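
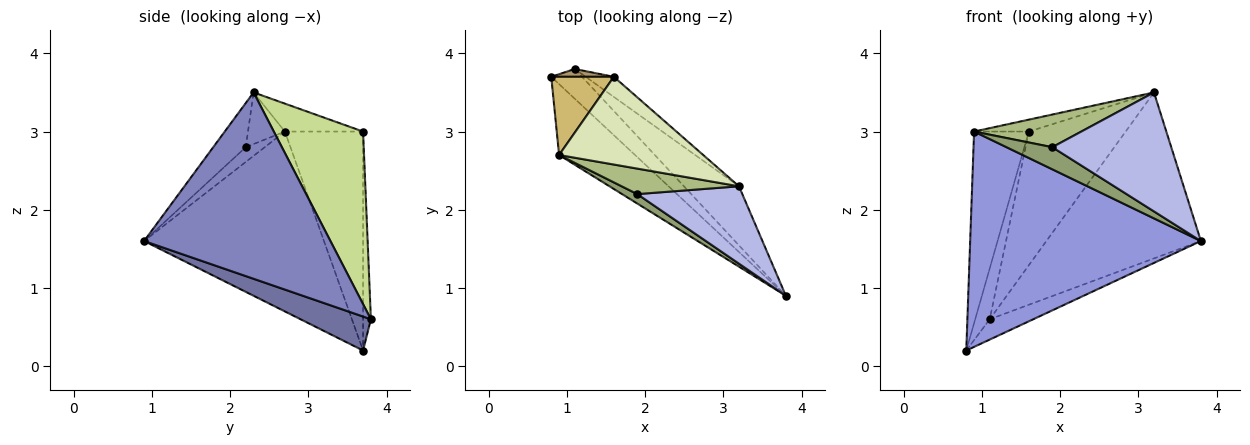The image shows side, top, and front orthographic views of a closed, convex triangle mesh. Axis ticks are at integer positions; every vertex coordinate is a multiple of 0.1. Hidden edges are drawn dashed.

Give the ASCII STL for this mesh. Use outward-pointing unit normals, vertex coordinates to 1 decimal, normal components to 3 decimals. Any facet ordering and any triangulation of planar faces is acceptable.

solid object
 facet normal 0.674 0.417 -0.610
  outer loop
   vertex 1.1 3.8 0.6
   vertex 3.8 0.9 1.6
   vertex 0.8 3.7 0.2
  endloop
 endfacet
 facet normal 0.751 0.622 -0.222
  outer loop
   vertex 1.1 3.8 0.6
   vertex 3.2 2.3 3.5
   vertex 3.8 0.9 1.6
  endloop
 endfacet
 facet normal -0.595 -0.763 -0.251
  outer loop
   vertex 0.9 2.7 3.0
   vertex 0.8 3.7 0.2
   vertex 3.8 0.9 1.6
  endloop
 endfacet
 facet normal -0.223 -0.817 0.532
  outer loop
   vertex 1.9 2.2 2.8
   vertex 3.8 0.9 1.6
   vertex 3.2 2.3 3.5
  endloop
 endfacet
 facet normal -0.356 -0.859 0.367
  outer loop
   vertex 1.9 2.2 2.8
   vertex 0.9 2.7 3.0
   vertex 3.8 0.9 1.6
  endloop
 endfacet
 facet normal -0.261 -0.761 0.594
  outer loop
   vertex 1.9 2.2 2.8
   vertex 3.2 2.3 3.5
   vertex 0.9 2.7 3.0
  endloop
 endfacet
 facet normal 0.674 0.731 -0.110
  outer loop
   vertex 1.6 3.7 3.0
   vertex 3.2 2.3 3.5
   vertex 1.1 3.8 0.6
  endloop
 endfacet
 facet normal -0.189 0.132 0.973
  outer loop
   vertex 1.6 3.7 3.0
   vertex 0.9 2.7 3.0
   vertex 3.2 2.3 3.5
  endloop
 endfacet
 facet normal -0.470 0.873 0.134
  outer loop
   vertex 1.6 3.7 3.0
   vertex 1.1 3.8 0.6
   vertex 0.8 3.7 0.2
  endloop
 endfacet
 facet normal -0.798 0.558 0.228
  outer loop
   vertex 1.6 3.7 3.0
   vertex 0.8 3.7 0.2
   vertex 0.9 2.7 3.0
  endloop
 endfacet
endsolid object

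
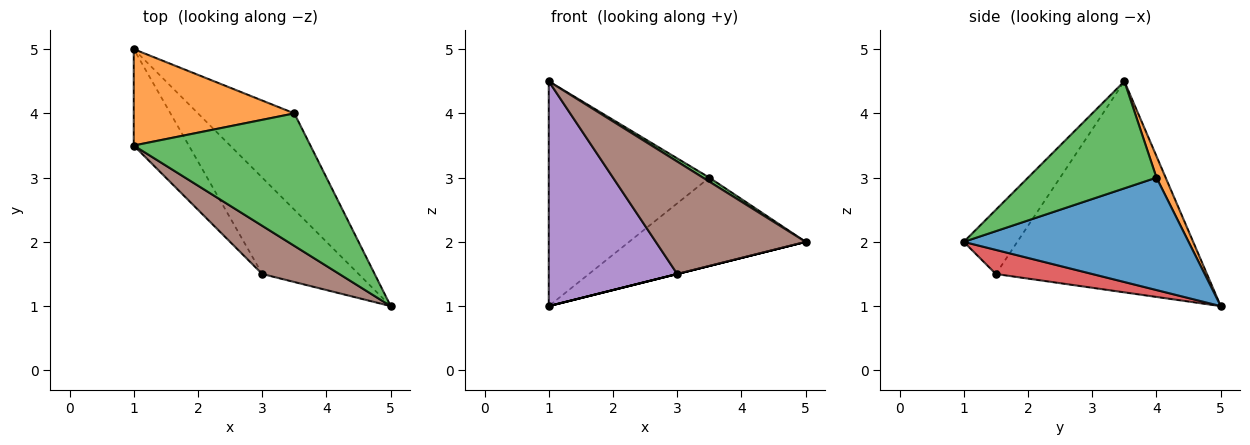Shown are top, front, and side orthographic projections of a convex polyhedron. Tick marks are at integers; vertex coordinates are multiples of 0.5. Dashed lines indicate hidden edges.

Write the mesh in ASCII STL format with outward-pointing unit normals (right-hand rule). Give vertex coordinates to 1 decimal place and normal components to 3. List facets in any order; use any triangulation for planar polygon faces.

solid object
 facet normal 0.652 0.512 -0.559
  outer loop
   vertex 3.5 4.0 3.0
   vertex 5.0 1.0 2.0
   vertex 1.0 5.0 1.0
  endloop
 endfacet
 facet normal 0.052 0.918 0.393
  outer loop
   vertex 3.5 4.0 3.0
   vertex 1.0 5.0 1.0
   vertex 1.0 3.5 4.5
  endloop
 endfacet
 facet normal 0.518 -0.026 0.855
  outer loop
   vertex 3.5 4.0 3.0
   vertex 1.0 3.5 4.5
   vertex 5.0 1.0 2.0
  endloop
 endfacet
 facet normal 0.243 0.000 -0.970
  outer loop
   vertex 3.0 1.5 1.5
   vertex 1.0 5.0 1.0
   vertex 5.0 1.0 2.0
  endloop
 endfacet
 facet normal -0.834 -0.507 -0.217
  outer loop
   vertex 3.0 1.5 1.5
   vertex 1.0 3.5 4.5
   vertex 1.0 5.0 1.0
  endloop
 endfacet
 facet normal -0.312 -0.873 0.374
  outer loop
   vertex 3.0 1.5 1.5
   vertex 5.0 1.0 2.0
   vertex 1.0 3.5 4.5
  endloop
 endfacet
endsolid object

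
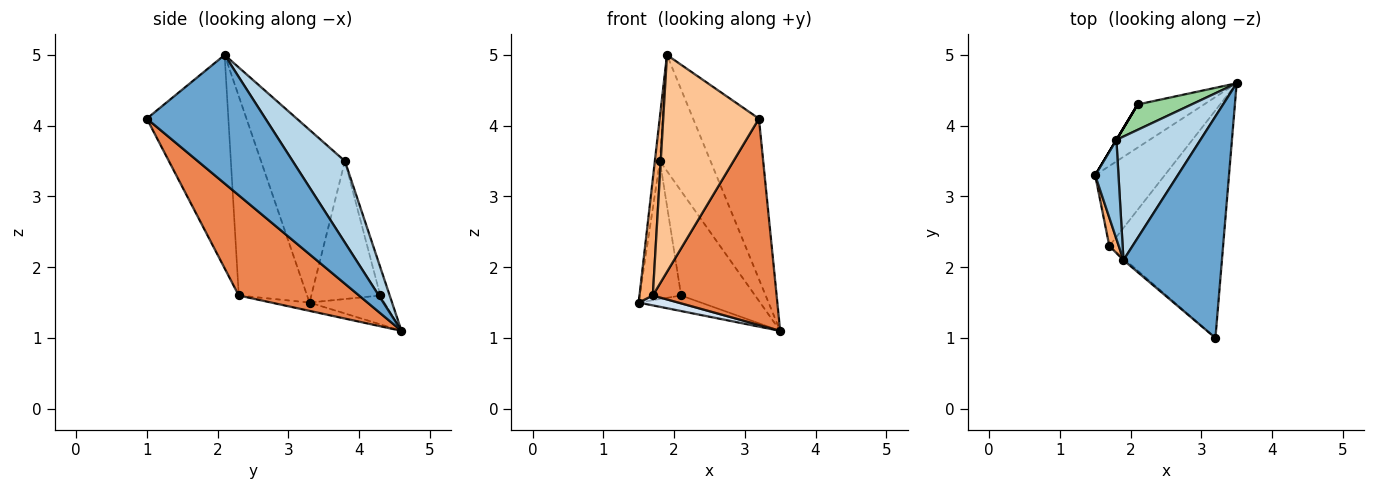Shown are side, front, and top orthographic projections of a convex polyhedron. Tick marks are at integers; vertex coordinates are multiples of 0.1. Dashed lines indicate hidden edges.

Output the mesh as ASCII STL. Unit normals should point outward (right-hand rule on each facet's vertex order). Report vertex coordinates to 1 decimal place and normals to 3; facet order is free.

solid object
 facet normal 0.726 0.403 0.556
  outer loop
   vertex 1.9 2.1 5.0
   vertex 3.2 1.0 4.1
   vertex 3.5 4.6 1.1
  endloop
 endfacet
 facet normal -0.989 0.060 0.133
  outer loop
   vertex 1.8 3.8 3.5
   vertex 1.5 3.3 1.5
   vertex 1.9 2.1 5.0
  endloop
 endfacet
 facet normal 0.577 0.559 0.595
  outer loop
   vertex 1.8 3.8 3.5
   vertex 1.9 2.1 5.0
   vertex 3.5 4.6 1.1
  endloop
 endfacet
 facet normal -0.118 -0.122 -0.986
  outer loop
   vertex 1.7 2.3 1.6
   vertex 1.5 3.3 1.5
   vertex 3.5 4.6 1.1
  endloop
 endfacet
 facet normal 0.546 -0.563 -0.620
  outer loop
   vertex 1.7 2.3 1.6
   vertex 3.5 4.6 1.1
   vertex 3.2 1.0 4.1
  endloop
 endfacet
 facet normal -0.980 -0.191 0.046
  outer loop
   vertex 1.7 2.3 1.6
   vertex 1.9 2.1 5.0
   vertex 1.5 3.3 1.5
  endloop
 endfacet
 facet normal -0.649 -0.761 -0.007
  outer loop
   vertex 1.7 2.3 1.6
   vertex 3.2 1.0 4.1
   vertex 1.9 2.1 5.0
  endloop
 endfacet
 facet normal -0.378 0.314 -0.871
  outer loop
   vertex 2.1 4.3 1.6
   vertex 3.5 4.6 1.1
   vertex 1.5 3.3 1.5
  endloop
 endfacet
 facet normal -0.857 0.514 0.000
  outer loop
   vertex 2.1 4.3 1.6
   vertex 1.5 3.3 1.5
   vertex 1.8 3.8 3.5
  endloop
 endfacet
 facet normal -0.123 0.964 0.234
  outer loop
   vertex 2.1 4.3 1.6
   vertex 1.8 3.8 3.5
   vertex 3.5 4.6 1.1
  endloop
 endfacet
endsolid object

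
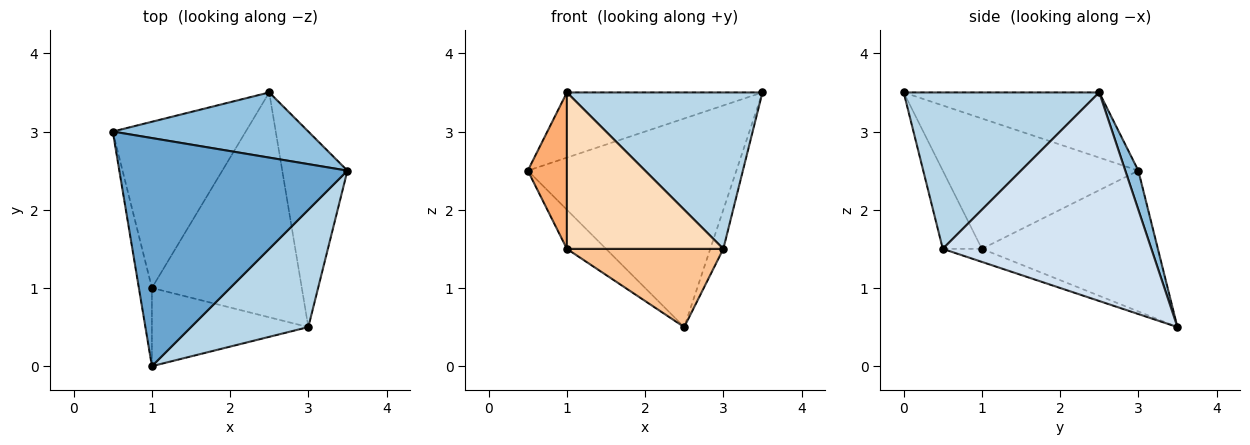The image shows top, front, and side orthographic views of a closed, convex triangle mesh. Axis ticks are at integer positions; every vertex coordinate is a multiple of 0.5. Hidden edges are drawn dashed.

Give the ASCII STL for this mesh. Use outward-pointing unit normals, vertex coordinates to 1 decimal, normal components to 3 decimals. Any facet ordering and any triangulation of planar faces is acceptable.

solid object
 facet normal -0.265 0.265 0.927
  outer loop
   vertex 1.0 0.0 3.5
   vertex 3.5 2.5 3.5
   vertex 0.5 3.0 2.5
  endloop
 endfacet
 facet normal 0.060 0.953 0.298
  outer loop
   vertex 2.5 3.5 0.5
   vertex 0.5 3.0 2.5
   vertex 3.5 2.5 3.5
  endloop
 endfacet
 facet normal 0.625 -0.625 0.469
  outer loop
   vertex 3.0 0.5 1.5
   vertex 3.5 2.5 3.5
   vertex 1.0 0.0 3.5
  endloop
 endfacet
 facet normal 0.953 0.060 -0.298
  outer loop
   vertex 3.0 0.5 1.5
   vertex 2.5 3.5 0.5
   vertex 3.5 2.5 3.5
  endloop
 endfacet
 facet normal -0.718 0.159 -0.678
  outer loop
   vertex 1.0 1.0 1.5
   vertex 0.5 3.0 2.5
   vertex 2.5 3.5 0.5
  endloop
 endfacet
 facet normal -0.976 -0.195 -0.098
  outer loop
   vertex 1.0 1.0 1.5
   vertex 1.0 0.0 3.5
   vertex 0.5 3.0 2.5
  endloop
 endfacet
 facet normal -0.082 -0.327 -0.941
  outer loop
   vertex 1.0 1.0 1.5
   vertex 2.5 3.5 0.5
   vertex 3.0 0.5 1.5
  endloop
 endfacet
 facet normal -0.218 -0.873 -0.436
  outer loop
   vertex 1.0 1.0 1.5
   vertex 3.0 0.5 1.5
   vertex 1.0 0.0 3.5
  endloop
 endfacet
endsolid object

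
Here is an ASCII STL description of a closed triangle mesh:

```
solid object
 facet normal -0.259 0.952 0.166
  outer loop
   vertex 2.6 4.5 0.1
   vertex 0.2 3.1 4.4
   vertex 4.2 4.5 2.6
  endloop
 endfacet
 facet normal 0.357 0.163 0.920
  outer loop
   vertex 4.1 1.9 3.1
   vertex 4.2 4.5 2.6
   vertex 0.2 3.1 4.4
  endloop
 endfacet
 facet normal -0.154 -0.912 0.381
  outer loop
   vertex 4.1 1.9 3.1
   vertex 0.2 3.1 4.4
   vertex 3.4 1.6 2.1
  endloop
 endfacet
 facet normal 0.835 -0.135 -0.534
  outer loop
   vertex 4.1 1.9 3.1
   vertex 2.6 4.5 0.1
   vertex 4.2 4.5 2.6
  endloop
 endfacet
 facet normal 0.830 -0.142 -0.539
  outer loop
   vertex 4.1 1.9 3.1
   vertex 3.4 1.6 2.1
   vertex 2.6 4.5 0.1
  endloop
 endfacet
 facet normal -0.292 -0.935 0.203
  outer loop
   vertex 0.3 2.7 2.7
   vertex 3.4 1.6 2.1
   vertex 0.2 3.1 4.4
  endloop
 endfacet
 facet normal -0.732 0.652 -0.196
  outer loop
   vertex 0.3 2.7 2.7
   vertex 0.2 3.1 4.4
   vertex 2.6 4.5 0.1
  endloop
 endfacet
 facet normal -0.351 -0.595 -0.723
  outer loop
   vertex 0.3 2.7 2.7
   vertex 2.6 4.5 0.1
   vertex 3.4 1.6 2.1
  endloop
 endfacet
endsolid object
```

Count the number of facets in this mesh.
8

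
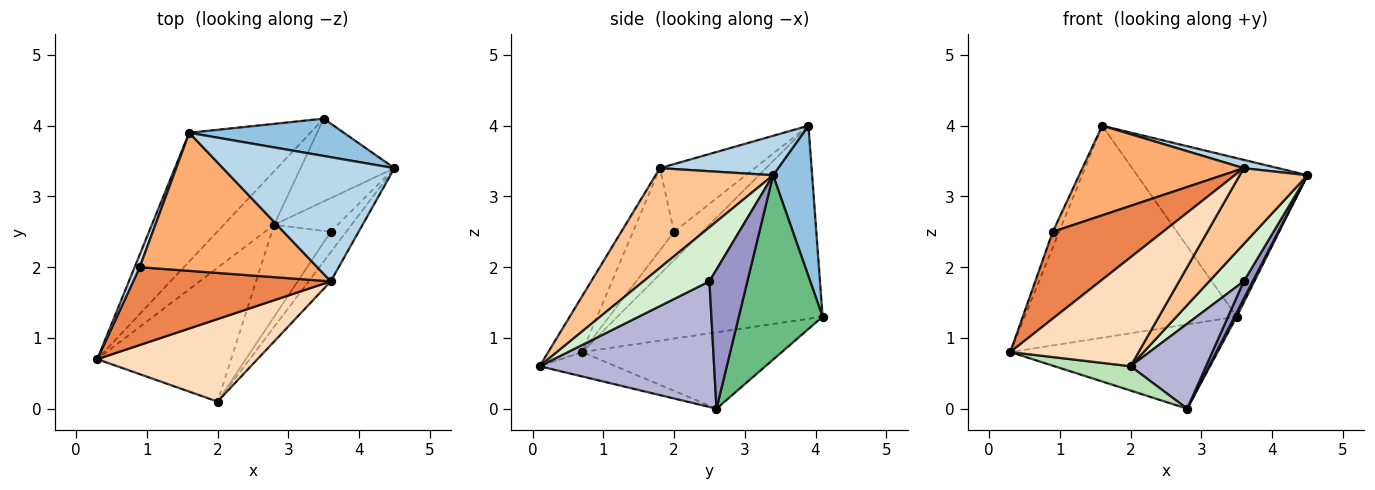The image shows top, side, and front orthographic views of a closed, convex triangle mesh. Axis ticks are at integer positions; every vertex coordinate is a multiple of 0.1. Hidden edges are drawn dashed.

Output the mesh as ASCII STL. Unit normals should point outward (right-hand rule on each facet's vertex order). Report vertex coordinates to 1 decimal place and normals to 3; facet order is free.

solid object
 facet normal -0.637 0.659 -0.400
  outer loop
   vertex 3.5 4.1 1.3
   vertex 0.3 0.7 0.8
   vertex 1.6 3.9 4.0
  endloop
 endfacet
 facet normal 0.218 0.950 0.224
  outer loop
   vertex 3.5 4.1 1.3
   vertex 1.6 3.9 4.0
   vertex 4.5 3.4 3.3
  endloop
 endfacet
 facet normal 0.224 -0.065 0.973
  outer loop
   vertex 3.6 1.8 3.4
   vertex 4.5 3.4 3.3
   vertex 1.6 3.9 4.0
  endloop
 endfacet
 facet normal -0.961 0.218 0.173
  outer loop
   vertex 0.9 2.0 2.5
   vertex 1.6 3.9 4.0
   vertex 0.3 0.7 0.8
  endloop
 endfacet
 facet normal -0.268 -0.718 0.643
  outer loop
   vertex 0.9 2.0 2.5
   vertex 0.3 0.7 0.8
   vertex 3.6 1.8 3.4
  endloop
 endfacet
 facet normal -0.305 -0.518 0.799
  outer loop
   vertex 0.9 2.0 2.5
   vertex 3.6 1.8 3.4
   vertex 1.6 3.9 4.0
  endloop
 endfacet
 facet normal 0.851 -0.490 -0.188
  outer loop
   vertex 2.0 0.1 0.6
   vertex 4.5 3.4 3.3
   vertex 3.6 1.8 3.4
  endloop
 endfacet
 facet normal -0.206 -0.780 0.591
  outer loop
   vertex 2.0 0.1 0.6
   vertex 3.6 1.8 3.4
   vertex 0.3 0.7 0.8
  endloop
 endfacet
 facet normal 0.891 -0.023 -0.453
  outer loop
   vertex 2.8 2.6 0.0
   vertex 3.5 4.1 1.3
   vertex 4.5 3.4 3.3
  endloop
 endfacet
 facet normal -0.631 0.655 -0.416
  outer loop
   vertex 2.8 2.6 0.0
   vertex 0.3 0.7 0.8
   vertex 3.5 4.1 1.3
  endloop
 endfacet
 facet normal -0.176 -0.176 -0.968
  outer loop
   vertex 2.8 2.6 0.0
   vertex 2.0 0.1 0.6
   vertex 0.3 0.7 0.8
  endloop
 endfacet
 facet normal 0.859 -0.450 -0.245
  outer loop
   vertex 3.6 2.5 1.8
   vertex 4.5 3.4 3.3
   vertex 2.0 0.1 0.6
  endloop
 endfacet
 facet normal 0.889 -0.211 -0.407
  outer loop
   vertex 3.6 2.5 1.8
   vertex 2.8 2.6 0.0
   vertex 4.5 3.4 3.3
  endloop
 endfacet
 facet normal 0.843 -0.365 -0.395
  outer loop
   vertex 3.6 2.5 1.8
   vertex 2.0 0.1 0.6
   vertex 2.8 2.6 0.0
  endloop
 endfacet
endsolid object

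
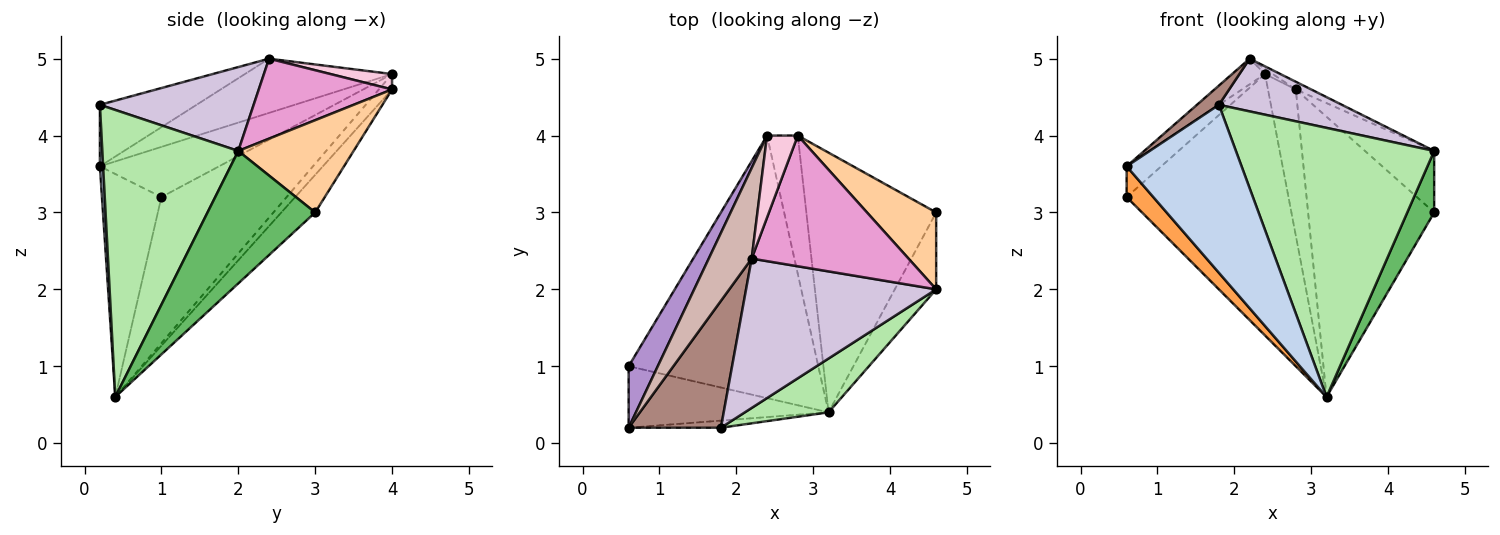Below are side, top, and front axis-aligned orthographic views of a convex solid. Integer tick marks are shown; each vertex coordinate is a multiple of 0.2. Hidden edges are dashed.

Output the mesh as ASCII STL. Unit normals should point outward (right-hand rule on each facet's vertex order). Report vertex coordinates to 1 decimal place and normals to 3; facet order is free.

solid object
 facet normal -0.193 0.720 -0.667
  outer loop
   vertex 3.2 0.4 0.6
   vertex 2.8 4.0 4.6
   vertex 4.6 3.0 3.0
  endloop
 endfacet
 facet normal 0.028 -0.999 -0.042
  outer loop
   vertex 1.8 0.2 4.4
   vertex 0.6 0.2 3.6
   vertex 3.2 0.4 0.6
  endloop
 endfacet
 facet normal -0.706 -0.317 -0.633
  outer loop
   vertex 0.6 1.0 3.2
   vertex 3.2 0.4 0.6
   vertex 0.6 0.2 3.6
  endloop
 endfacet
 facet normal 0.721 0.433 0.541
  outer loop
   vertex 4.6 2.0 3.8
   vertex 4.6 3.0 3.0
   vertex 2.8 4.0 4.6
  endloop
 endfacet
 facet normal 0.928 -0.232 -0.290
  outer loop
   vertex 4.6 2.0 3.8
   vertex 3.2 0.4 0.6
   vertex 4.6 3.0 3.0
  endloop
 endfacet
 facet normal 0.558 -0.814 0.163
  outer loop
   vertex 4.6 2.0 3.8
   vertex 1.8 0.2 4.4
   vertex 3.2 0.4 0.6
  endloop
 endfacet
 facet normal -0.325 0.686 -0.650
  outer loop
   vertex 2.4 4.0 4.8
   vertex 2.8 4.0 4.6
   vertex 3.2 0.4 0.6
  endloop
 endfacet
 facet normal -0.479 0.619 -0.622
  outer loop
   vertex 2.4 4.0 4.8
   vertex 3.2 0.4 0.6
   vertex 0.6 1.0 3.2
  endloop
 endfacet
 facet normal -0.839 0.244 0.487
  outer loop
   vertex 2.4 4.0 4.8
   vertex 0.6 1.0 3.2
   vertex 0.6 0.2 3.6
  endloop
 endfacet
 facet normal 0.384 -0.307 0.871
  outer loop
   vertex 2.2 2.4 5.0
   vertex 1.8 0.2 4.4
   vertex 4.6 2.0 3.8
  endloop
 endfacet
 facet normal -0.550 -0.125 0.826
  outer loop
   vertex 2.2 2.4 5.0
   vertex 0.6 0.2 3.6
   vertex 1.8 0.2 4.4
  endloop
 endfacet
 facet normal -0.772 0.173 0.611
  outer loop
   vertex 2.2 2.4 5.0
   vertex 2.4 4.0 4.8
   vertex 0.6 0.2 3.6
  endloop
 endfacet
 facet normal 0.454 0.052 0.890
  outer loop
   vertex 2.2 2.4 5.0
   vertex 4.6 2.0 3.8
   vertex 2.8 4.0 4.6
  endloop
 endfacet
 facet normal 0.447 0.056 0.893
  outer loop
   vertex 2.2 2.4 5.0
   vertex 2.8 4.0 4.6
   vertex 2.4 4.0 4.8
  endloop
 endfacet
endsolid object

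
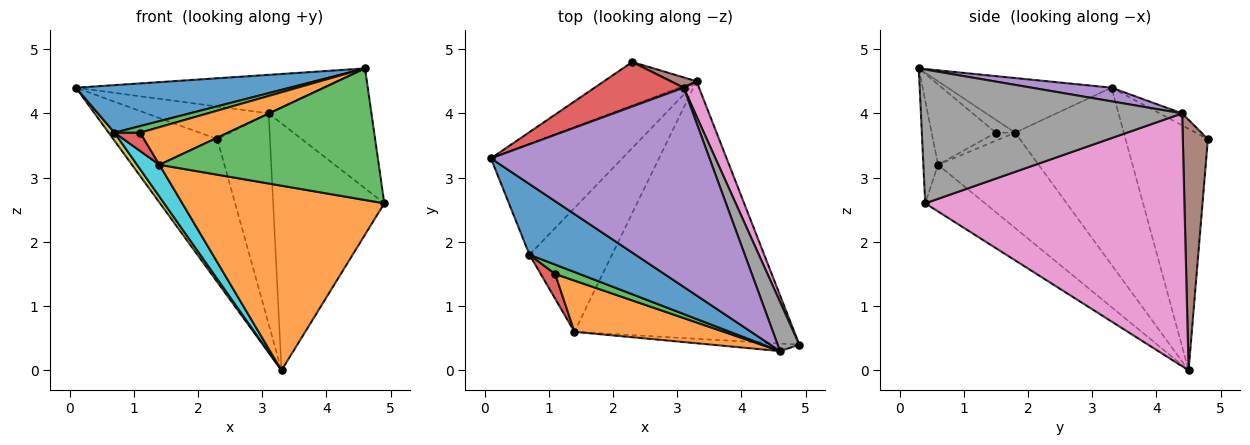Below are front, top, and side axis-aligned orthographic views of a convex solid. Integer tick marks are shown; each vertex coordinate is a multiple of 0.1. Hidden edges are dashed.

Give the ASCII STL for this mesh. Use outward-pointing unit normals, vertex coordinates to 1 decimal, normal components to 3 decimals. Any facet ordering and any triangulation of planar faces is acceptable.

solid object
 facet normal -0.604 0.763 -0.231
  outer loop
   vertex 2.3 4.8 3.6
   vertex 3.3 4.5 0.0
   vertex 0.1 3.3 4.4
  endloop
 endfacet
 facet normal -0.170 -0.574 -0.801
  outer loop
   vertex 1.4 0.6 3.2
   vertex 3.3 4.5 0.0
   vertex 4.9 0.4 2.6
  endloop
 endfacet
 facet normal -0.067 -0.996 -0.057
  outer loop
   vertex 1.4 0.6 3.2
   vertex 4.9 0.4 2.6
   vertex 4.6 0.3 4.7
  endloop
 endfacet
 facet normal -0.108 0.587 0.803
  outer loop
   vertex 3.1 4.4 4.0
   vertex 2.3 4.8 3.6
   vertex 0.1 3.3 4.4
  endloop
 endfacet
 facet normal 0.061 0.190 0.980
  outer loop
   vertex 3.1 4.4 4.0
   vertex 0.1 3.3 4.4
   vertex 4.6 0.3 4.7
  endloop
 endfacet
 facet normal 0.429 0.902 0.044
  outer loop
   vertex 3.1 4.4 4.0
   vertex 3.3 4.5 0.0
   vertex 2.3 4.8 3.6
  endloop
 endfacet
 facet normal 0.918 0.393 0.056
  outer loop
   vertex 3.1 4.4 4.0
   vertex 4.9 0.4 2.6
   vertex 3.3 4.5 0.0
  endloop
 endfacet
 facet normal 0.920 0.362 0.149
  outer loop
   vertex 3.1 4.4 4.0
   vertex 4.6 0.3 4.7
   vertex 4.9 0.4 2.6
  endloop
 endfacet
 facet normal -0.802 -0.043 -0.595
  outer loop
   vertex 0.7 1.8 3.7
   vertex 0.1 3.3 4.4
   vertex 3.3 4.5 0.0
  endloop
 endfacet
 facet normal -0.746 -0.166 -0.645
  outer loop
   vertex 0.7 1.8 3.7
   vertex 3.3 4.5 0.0
   vertex 1.4 0.6 3.2
  endloop
 endfacet
 facet normal -0.393 -0.513 0.763
  outer loop
   vertex 0.7 1.8 3.7
   vertex 4.6 0.3 4.7
   vertex 0.1 3.3 4.4
  endloop
 endfacet
 facet normal -0.398 -0.543 0.739
  outer loop
   vertex 1.1 1.5 3.7
   vertex 1.4 0.6 3.2
   vertex 4.6 0.3 4.7
  endloop
 endfacet
 facet normal -0.396 -0.528 0.752
  outer loop
   vertex 1.1 1.5 3.7
   vertex 4.6 0.3 4.7
   vertex 0.7 1.8 3.7
  endloop
 endfacet
 facet normal -0.408 -0.544 0.734
  outer loop
   vertex 1.1 1.5 3.7
   vertex 0.7 1.8 3.7
   vertex 1.4 0.6 3.2
  endloop
 endfacet
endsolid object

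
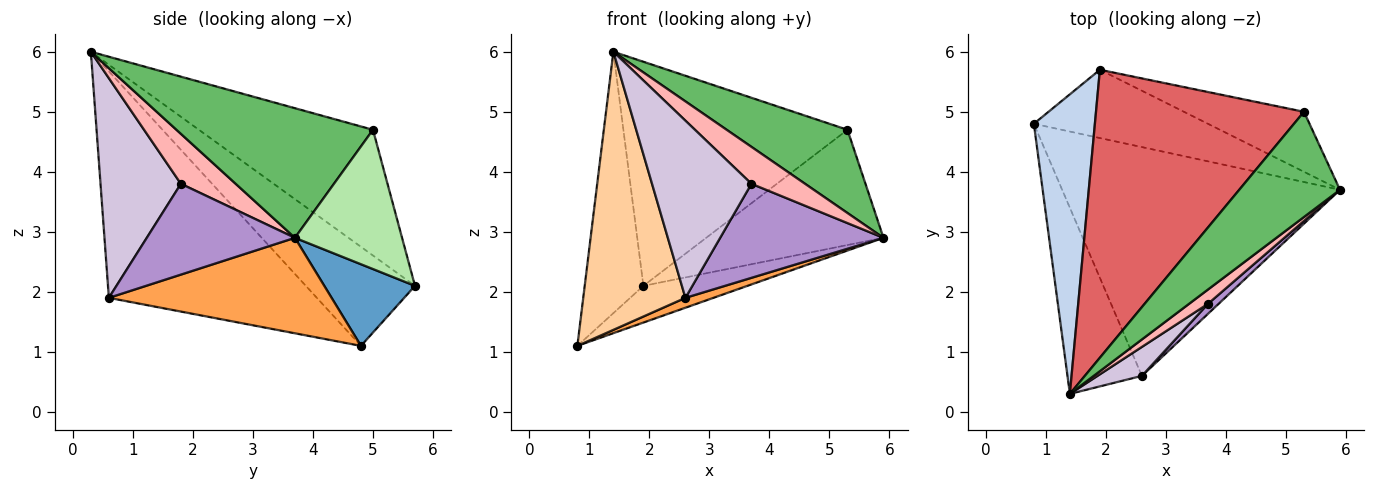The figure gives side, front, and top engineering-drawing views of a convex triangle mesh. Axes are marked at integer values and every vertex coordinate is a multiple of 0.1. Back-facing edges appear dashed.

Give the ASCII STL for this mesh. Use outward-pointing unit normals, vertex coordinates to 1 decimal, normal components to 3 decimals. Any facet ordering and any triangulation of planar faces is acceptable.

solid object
 facet normal 0.382 0.438 -0.814
  outer loop
   vertex 1.9 5.7 2.1
   vertex 5.9 3.7 2.9
   vertex 0.8 4.8 1.1
  endloop
 endfacet
 facet normal -0.774 0.416 0.477
  outer loop
   vertex 1.9 5.7 2.1
   vertex 0.8 4.8 1.1
   vertex 1.4 0.3 6.0
  endloop
 endfacet
 facet normal 0.325 -0.041 -0.945
  outer loop
   vertex 2.6 0.6 1.9
   vertex 0.8 4.8 1.1
   vertex 5.9 3.7 2.9
  endloop
 endfacet
 facet normal -0.861 -0.423 -0.283
  outer loop
   vertex 2.6 0.6 1.9
   vertex 1.4 0.3 6.0
   vertex 0.8 4.8 1.1
  endloop
 endfacet
 facet normal 0.710 -0.437 0.552
  outer loop
   vertex 5.3 5.0 4.7
   vertex 1.4 0.3 6.0
   vertex 5.9 3.7 2.9
  endloop
 endfacet
 facet normal 0.472 0.782 -0.407
  outer loop
   vertex 5.3 5.0 4.7
   vertex 5.9 3.7 2.9
   vertex 1.9 5.7 2.1
  endloop
 endfacet
 facet normal -0.431 0.554 0.712
  outer loop
   vertex 5.3 5.0 4.7
   vertex 1.9 5.7 2.1
   vertex 1.4 0.3 6.0
  endloop
 endfacet
 facet normal 0.690 -0.675 0.261
  outer loop
   vertex 3.7 1.8 3.8
   vertex 5.9 3.7 2.9
   vertex 1.4 0.3 6.0
  endloop
 endfacet
 facet normal 0.670 -0.738 0.079
  outer loop
   vertex 3.7 1.8 3.8
   vertex 2.6 0.6 1.9
   vertex 5.9 3.7 2.9
  endloop
 endfacet
 facet normal 0.624 -0.771 0.126
  outer loop
   vertex 3.7 1.8 3.8
   vertex 1.4 0.3 6.0
   vertex 2.6 0.6 1.9
  endloop
 endfacet
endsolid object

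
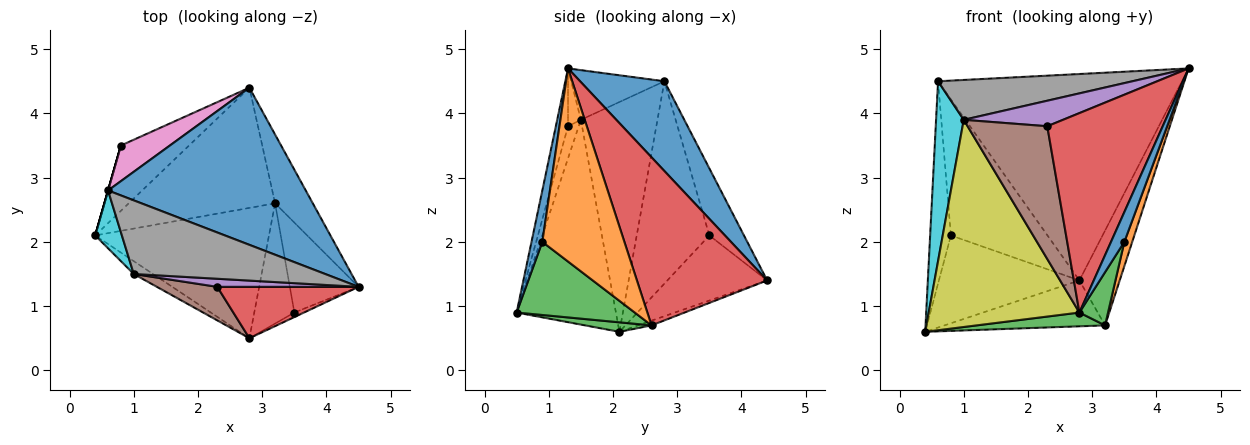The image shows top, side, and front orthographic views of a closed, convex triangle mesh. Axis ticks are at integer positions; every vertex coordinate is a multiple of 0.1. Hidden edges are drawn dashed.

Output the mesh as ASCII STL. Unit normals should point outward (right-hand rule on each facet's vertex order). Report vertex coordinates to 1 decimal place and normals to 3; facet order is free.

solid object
 facet normal 0.265 0.767 0.584
  outer loop
   vertex 0.6 2.8 4.5
   vertex 4.5 1.3 4.7
   vertex 2.8 4.4 1.4
  endloop
 endfacet
 facet normal -0.030 0.356 -0.934
  outer loop
   vertex 3.2 2.6 0.7
   vertex 0.4 2.1 0.6
   vertex 2.8 4.4 1.4
  endloop
 endfacet
 facet normal 0.054 -0.105 -0.993
  outer loop
   vertex 3.2 2.6 0.7
   vertex 2.8 0.5 0.9
   vertex 0.4 2.1 0.6
  endloop
 endfacet
 facet normal 0.934 0.289 -0.210
  outer loop
   vertex 3.2 2.6 0.7
   vertex 2.8 4.4 1.4
   vertex 4.5 1.3 4.7
  endloop
 endfacet
 facet normal -0.495 0.697 -0.519
  outer loop
   vertex 0.8 3.5 2.1
   vertex 2.8 4.4 1.4
   vertex 0.4 2.1 0.6
  endloop
 endfacet
 facet normal -0.962 0.275 0.000
  outer loop
   vertex 0.8 3.5 2.1
   vertex 0.4 2.1 0.6
   vertex 0.6 2.8 4.5
  endloop
 endfacet
 facet normal -0.328 0.914 0.239
  outer loop
   vertex 0.8 3.5 2.1
   vertex 0.6 2.8 4.5
   vertex 2.8 4.4 1.4
  endloop
 endfacet
 facet normal -0.222 -0.464 0.857
  outer loop
   vertex 1.0 1.5 3.9
   vertex 4.5 1.3 4.7
   vertex 0.6 2.8 4.5
  endloop
 endfacet
 facet normal -0.549 -0.834 -0.052
  outer loop
   vertex 1.0 1.5 3.9
   vertex 0.4 2.1 0.6
   vertex 2.8 0.5 0.9
  endloop
 endfacet
 facet normal -0.935 -0.338 0.109
  outer loop
   vertex 1.0 1.5 3.9
   vertex 0.6 2.8 4.5
   vertex 0.4 2.1 0.6
  endloop
 endfacet
 facet normal 0.625 -0.772 -0.117
  outer loop
   vertex 3.5 0.9 2.0
   vertex 4.5 1.3 4.7
   vertex 2.8 0.5 0.9
  endloop
 endfacet
 facet normal 0.938 -0.090 -0.334
  outer loop
   vertex 3.5 0.9 2.0
   vertex 3.2 2.6 0.7
   vertex 4.5 1.3 4.7
  endloop
 endfacet
 facet normal 0.858 -0.208 -0.470
  outer loop
   vertex 3.5 0.9 2.0
   vertex 2.8 0.5 0.9
   vertex 3.2 2.6 0.7
  endloop
 endfacet
 facet normal -0.102 -0.963 0.248
  outer loop
   vertex 2.3 1.3 3.8
   vertex 2.8 0.5 0.9
   vertex 4.5 1.3 4.7
  endloop
 endfacet
 facet normal -0.123 -0.946 0.300
  outer loop
   vertex 2.3 1.3 3.8
   vertex 4.5 1.3 4.7
   vertex 1.0 1.5 3.9
  endloop
 endfacet
 facet normal -0.129 -0.961 0.243
  outer loop
   vertex 2.3 1.3 3.8
   vertex 1.0 1.5 3.9
   vertex 2.8 0.5 0.9
  endloop
 endfacet
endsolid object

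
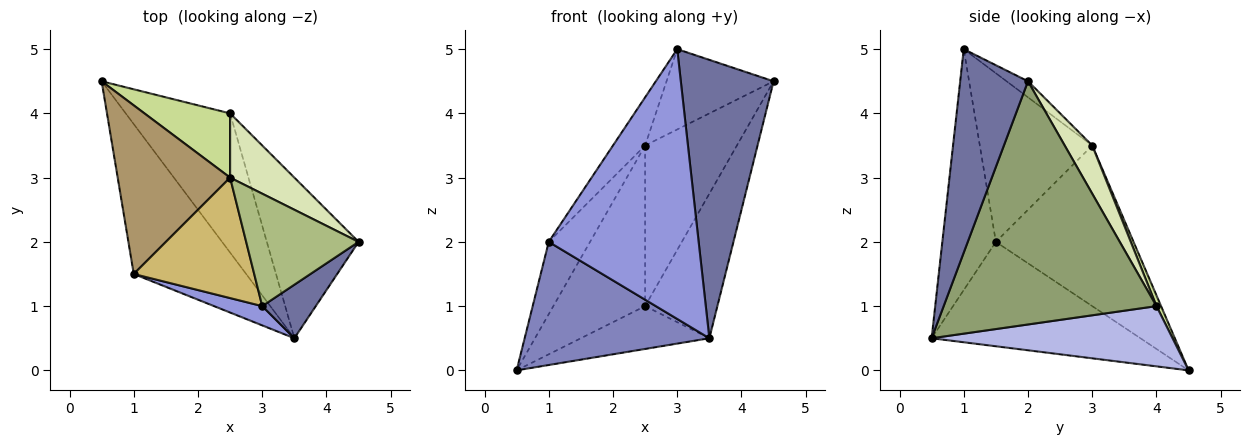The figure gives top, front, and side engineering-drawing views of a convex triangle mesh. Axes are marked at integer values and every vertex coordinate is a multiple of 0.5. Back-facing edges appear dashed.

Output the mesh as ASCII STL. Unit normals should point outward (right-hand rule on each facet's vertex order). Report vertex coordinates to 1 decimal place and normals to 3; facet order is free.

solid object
 facet normal 0.583 -0.798 0.153
  outer loop
   vertex 3.0 1.0 5.0
   vertex 3.5 0.5 0.5
   vertex 4.5 2.0 4.5
  endloop
 endfacet
 facet normal -0.583 -0.516 -0.628
  outer loop
   vertex 1.0 1.5 2.0
   vertex 0.5 4.5 0.0
   vertex 3.5 0.5 0.5
  endloop
 endfacet
 facet normal -0.336 -0.940 0.067
  outer loop
   vertex 1.0 1.5 2.0
   vertex 3.5 0.5 0.5
   vertex 3.0 1.0 5.0
  endloop
 endfacet
 facet normal 0.483 0.258 -0.837
  outer loop
   vertex 2.5 4.0 1.0
   vertex 3.5 0.5 0.5
   vertex 0.5 4.5 0.0
  endloop
 endfacet
 facet normal 0.892 0.303 -0.336
  outer loop
   vertex 2.5 4.0 1.0
   vertex 4.5 2.0 4.5
   vertex 3.5 0.5 0.5
  endloop
 endfacet
 facet normal -0.115 0.577 0.808
  outer loop
   vertex 2.5 3.0 3.5
   vertex 3.0 1.0 5.0
   vertex 4.5 2.0 4.5
  endloop
 endfacet
 facet normal 0.046 0.927 0.371
  outer loop
   vertex 2.5 3.0 3.5
   vertex 2.5 4.0 1.0
   vertex 0.5 4.5 0.0
  endloop
 endfacet
 facet normal 0.268 0.894 0.358
  outer loop
   vertex 2.5 3.0 3.5
   vertex 4.5 2.0 4.5
   vertex 2.5 4.0 1.0
  endloop
 endfacet
 facet normal -0.796 0.239 0.557
  outer loop
   vertex 2.5 3.0 3.5
   vertex 0.5 4.5 0.0
   vertex 1.0 1.5 2.0
  endloop
 endfacet
 facet normal -0.793 0.226 0.566
  outer loop
   vertex 2.5 3.0 3.5
   vertex 1.0 1.5 2.0
   vertex 3.0 1.0 5.0
  endloop
 endfacet
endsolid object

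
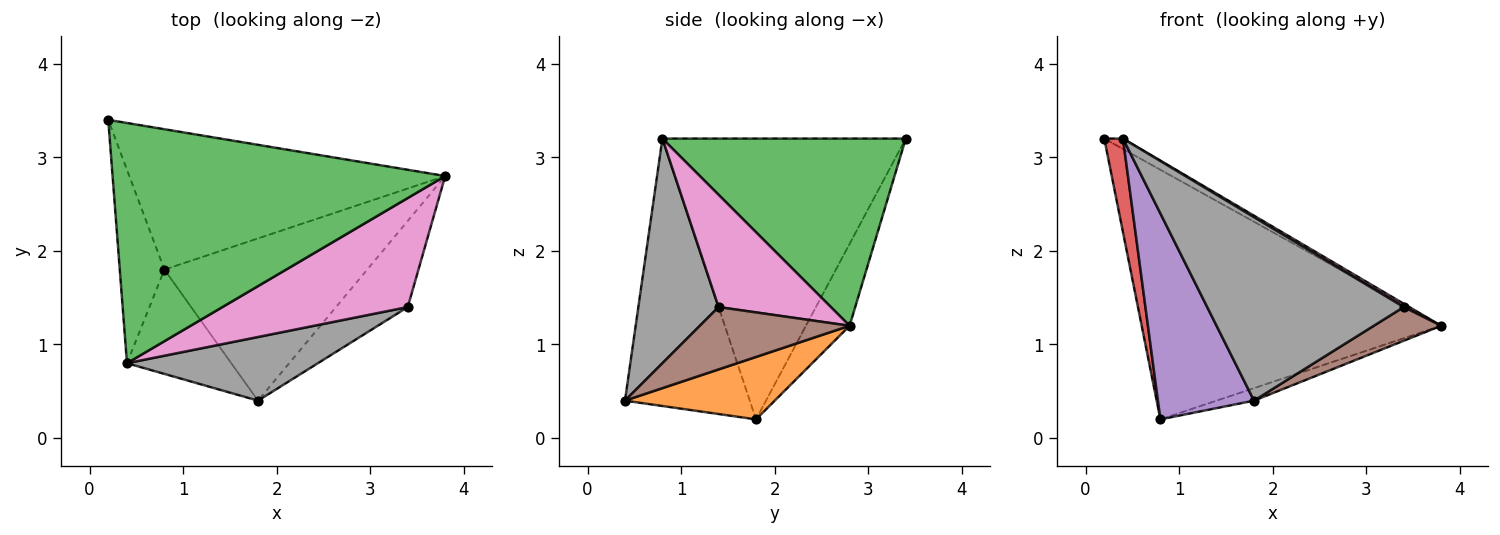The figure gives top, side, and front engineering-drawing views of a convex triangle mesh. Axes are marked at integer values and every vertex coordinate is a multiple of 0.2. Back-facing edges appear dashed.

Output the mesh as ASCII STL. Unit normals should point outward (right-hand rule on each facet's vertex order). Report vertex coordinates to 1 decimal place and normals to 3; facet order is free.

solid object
 facet normal -0.126 0.865 -0.486
  outer loop
   vertex 0.8 1.8 0.2
   vertex 0.2 3.4 3.2
   vertex 3.8 2.8 1.2
  endloop
 endfacet
 facet normal 0.293 0.073 -0.953
  outer loop
   vertex 0.8 1.8 0.2
   vertex 3.8 2.8 1.2
   vertex 1.8 0.4 0.4
  endloop
 endfacet
 facet normal 0.490 0.038 0.871
  outer loop
   vertex 0.4 0.8 3.2
   vertex 3.8 2.8 1.2
   vertex 0.2 3.4 3.2
  endloop
 endfacet
 facet normal -0.985 -0.076 -0.157
  outer loop
   vertex 0.4 0.8 3.2
   vertex 0.2 3.4 3.2
   vertex 0.8 1.8 0.2
  endloop
 endfacet
 facet normal -0.757 -0.583 -0.295
  outer loop
   vertex 0.4 0.8 3.2
   vertex 0.8 1.8 0.2
   vertex 1.8 0.4 0.4
  endloop
 endfacet
 facet normal 0.629 -0.283 -0.724
  outer loop
   vertex 3.4 1.4 1.4
   vertex 1.8 0.4 0.4
   vertex 3.8 2.8 1.2
  endloop
 endfacet
 facet normal 0.518 -0.026 0.855
  outer loop
   vertex 3.4 1.4 1.4
   vertex 3.8 2.8 1.2
   vertex 0.4 0.8 3.2
  endloop
 endfacet
 facet normal 0.360 -0.881 0.306
  outer loop
   vertex 3.4 1.4 1.4
   vertex 0.4 0.8 3.2
   vertex 1.8 0.4 0.4
  endloop
 endfacet
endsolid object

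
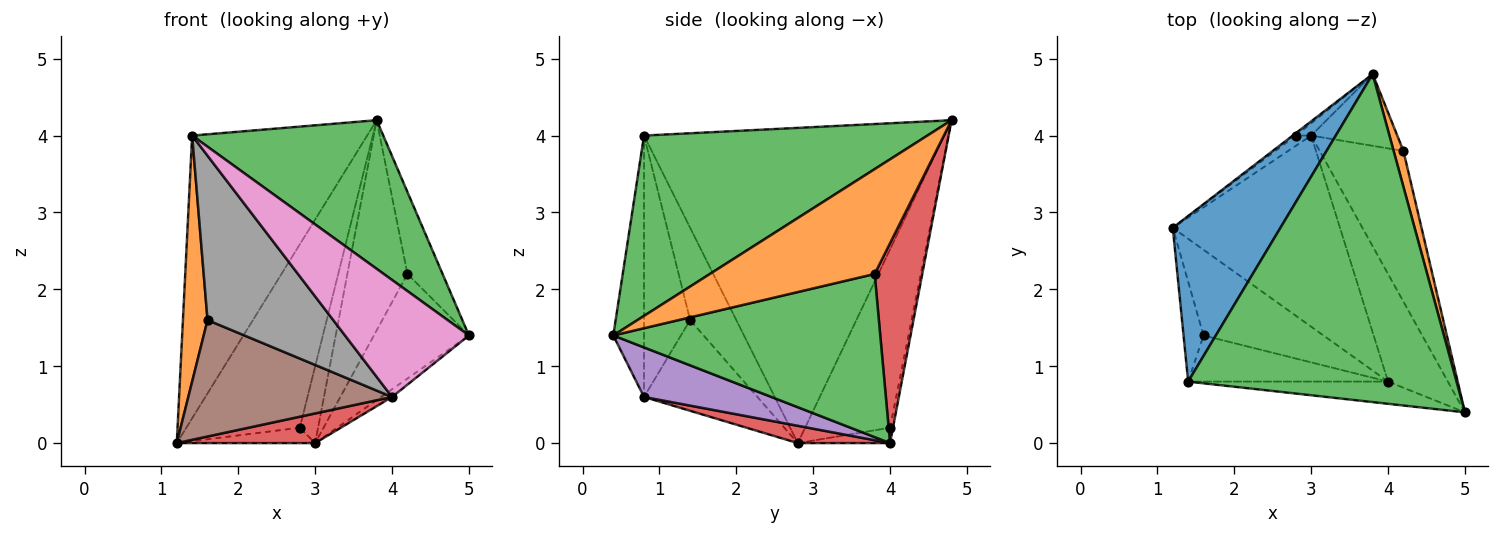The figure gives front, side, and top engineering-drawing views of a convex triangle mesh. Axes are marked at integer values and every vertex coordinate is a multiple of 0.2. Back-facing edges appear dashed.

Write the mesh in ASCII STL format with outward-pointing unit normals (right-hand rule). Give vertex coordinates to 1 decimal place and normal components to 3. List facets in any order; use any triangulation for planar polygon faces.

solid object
 facet normal -0.829 0.483 0.283
  outer loop
   vertex 1.4 0.8 4.0
   vertex 3.8 4.8 4.2
   vertex 1.2 2.8 0.0
  endloop
 endfacet
 facet normal -0.867 -0.462 -0.188
  outer loop
   vertex 1.4 0.8 4.0
   vertex 1.2 2.8 0.0
   vertex 1.6 1.4 1.6
  endloop
 endfacet
 facet normal 0.522 -0.352 0.777
  outer loop
   vertex 1.4 0.8 4.0
   vertex 5.0 0.4 1.4
   vertex 3.8 4.8 4.2
  endloop
 endfacet
 facet normal 0.102 -0.153 -0.983
  outer loop
   vertex 4.0 0.8 0.6
   vertex 1.2 2.8 0.0
   vertex 3.0 4.0 0.0
  endloop
 endfacet
 facet normal 0.637 0.055 -0.769
  outer loop
   vertex 4.0 0.8 0.6
   vertex 3.0 4.0 0.0
   vertex 5.0 0.4 1.4
  endloop
 endfacet
 facet normal -0.409 -0.735 -0.541
  outer loop
   vertex 4.0 0.8 0.6
   vertex 1.6 1.4 1.6
   vertex 1.2 2.8 0.0
  endloop
 endfacet
 facet normal -0.237 -0.955 -0.181
  outer loop
   vertex 4.0 0.8 0.6
   vertex 5.0 0.4 1.4
   vertex 1.4 0.8 4.0
  endloop
 endfacet
 facet normal -0.333 -0.908 -0.255
  outer loop
   vertex 4.0 0.8 0.6
   vertex 1.4 0.8 4.0
   vertex 1.6 1.4 1.6
  endloop
 endfacet
 facet normal -0.599 0.801 -0.010
  outer loop
   vertex 2.8 4.0 0.2
   vertex 1.2 2.8 0.0
   vertex 3.8 4.8 4.2
  endloop
 endfacet
 facet normal -0.485 0.728 -0.485
  outer loop
   vertex 2.8 4.0 0.2
   vertex 3.0 4.0 0.0
   vertex 1.2 2.8 0.0
  endloop
 endfacet
 facet normal -0.156 0.975 -0.156
  outer loop
   vertex 2.8 4.0 0.2
   vertex 3.8 4.8 4.2
   vertex 3.0 4.0 0.0
  endloop
 endfacet
 facet normal 0.974 0.208 0.091
  outer loop
   vertex 4.2 3.8 2.2
   vertex 3.8 4.8 4.2
   vertex 5.0 0.4 1.4
  endloop
 endfacet
 facet normal 0.848 0.302 -0.435
  outer loop
   vertex 4.2 3.8 2.2
   vertex 5.0 0.4 1.4
   vertex 3.0 4.0 0.0
  endloop
 endfacet
 facet normal 0.600 0.757 -0.258
  outer loop
   vertex 4.2 3.8 2.2
   vertex 3.0 4.0 0.0
   vertex 3.8 4.8 4.2
  endloop
 endfacet
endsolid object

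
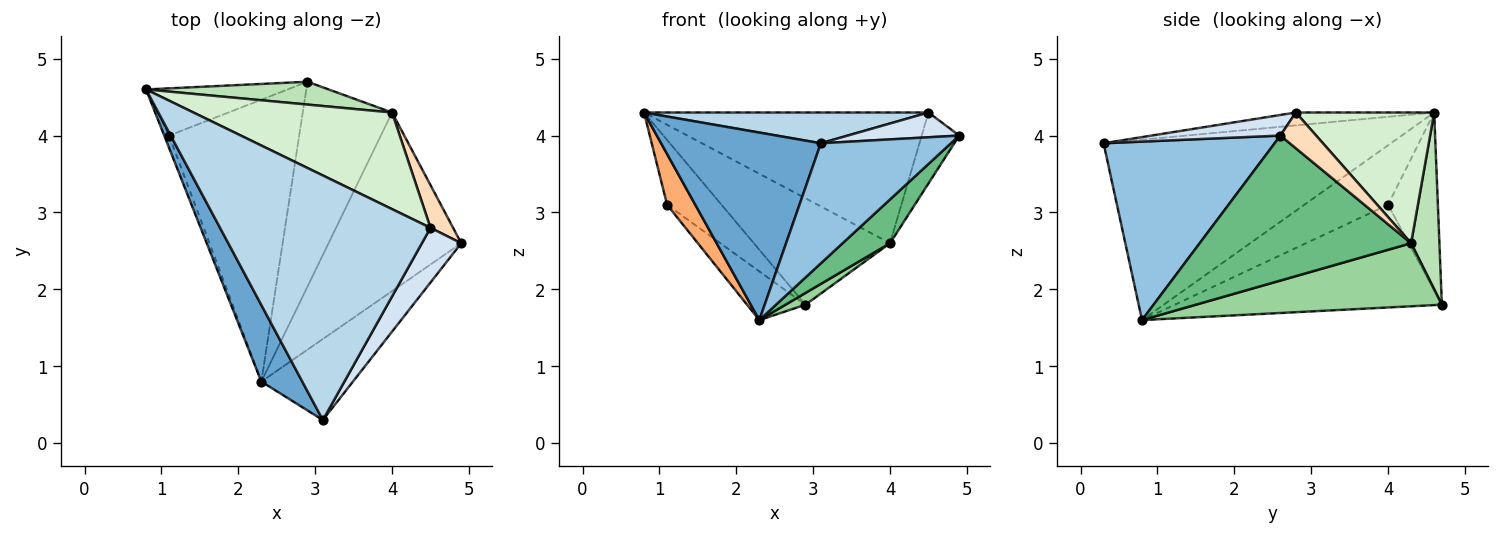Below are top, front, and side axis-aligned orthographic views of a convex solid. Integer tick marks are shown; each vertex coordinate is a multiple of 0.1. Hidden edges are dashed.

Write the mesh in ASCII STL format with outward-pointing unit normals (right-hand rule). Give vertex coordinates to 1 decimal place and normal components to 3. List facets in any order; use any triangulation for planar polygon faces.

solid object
 facet normal -0.857 -0.477 0.195
  outer loop
   vertex 2.3 0.8 1.6
   vertex 3.1 0.3 3.9
   vertex 0.8 4.6 4.3
  endloop
 endfacet
 facet normal 0.737 -0.560 -0.378
  outer loop
   vertex 2.3 0.8 1.6
   vertex 4.9 2.6 4.0
   vertex 3.1 0.3 3.9
  endloop
 endfacet
 facet normal -0.061 -0.125 0.990
  outer loop
   vertex 4.5 2.8 4.3
   vertex 0.8 4.6 4.3
   vertex 3.1 0.3 3.9
  endloop
 endfacet
 facet normal 0.430 -0.373 0.822
  outer loop
   vertex 4.5 2.8 4.3
   vertex 3.1 0.3 3.9
   vertex 4.9 2.6 4.0
  endloop
 endfacet
 facet normal -0.595 0.650 -0.474
  outer loop
   vertex 1.1 4.0 3.1
   vertex 0.8 4.6 4.3
   vertex 2.9 4.7 1.8
  endloop
 endfacet
 facet normal -0.945 -0.318 -0.077
  outer loop
   vertex 1.1 4.0 3.1
   vertex 2.3 0.8 1.6
   vertex 0.8 4.6 4.3
  endloop
 endfacet
 facet normal -0.614 0.134 -0.778
  outer loop
   vertex 1.1 4.0 3.1
   vertex 2.9 4.7 1.8
   vertex 2.3 0.8 1.6
  endloop
 endfacet
 facet normal 0.632 0.664 0.400
  outer loop
   vertex 4.0 4.3 2.6
   vertex 4.5 2.8 4.3
   vertex 4.9 2.6 4.0
  endloop
 endfacet
 facet normal 0.728 -0.163 -0.666
  outer loop
   vertex 4.0 4.3 2.6
   vertex 4.9 2.6 4.0
   vertex 2.3 0.8 1.6
  endloop
 endfacet
 facet normal 0.576 -0.047 -0.816
  outer loop
   vertex 4.0 4.3 2.6
   vertex 2.3 0.8 1.6
   vertex 2.9 4.7 1.8
  endloop
 endfacet
 facet normal 0.199 0.958 0.205
  outer loop
   vertex 4.0 4.3 2.6
   vertex 2.9 4.7 1.8
   vertex 0.8 4.6 4.3
  endloop
 endfacet
 facet normal 0.364 0.749 0.554
  outer loop
   vertex 4.0 4.3 2.6
   vertex 0.8 4.6 4.3
   vertex 4.5 2.8 4.3
  endloop
 endfacet
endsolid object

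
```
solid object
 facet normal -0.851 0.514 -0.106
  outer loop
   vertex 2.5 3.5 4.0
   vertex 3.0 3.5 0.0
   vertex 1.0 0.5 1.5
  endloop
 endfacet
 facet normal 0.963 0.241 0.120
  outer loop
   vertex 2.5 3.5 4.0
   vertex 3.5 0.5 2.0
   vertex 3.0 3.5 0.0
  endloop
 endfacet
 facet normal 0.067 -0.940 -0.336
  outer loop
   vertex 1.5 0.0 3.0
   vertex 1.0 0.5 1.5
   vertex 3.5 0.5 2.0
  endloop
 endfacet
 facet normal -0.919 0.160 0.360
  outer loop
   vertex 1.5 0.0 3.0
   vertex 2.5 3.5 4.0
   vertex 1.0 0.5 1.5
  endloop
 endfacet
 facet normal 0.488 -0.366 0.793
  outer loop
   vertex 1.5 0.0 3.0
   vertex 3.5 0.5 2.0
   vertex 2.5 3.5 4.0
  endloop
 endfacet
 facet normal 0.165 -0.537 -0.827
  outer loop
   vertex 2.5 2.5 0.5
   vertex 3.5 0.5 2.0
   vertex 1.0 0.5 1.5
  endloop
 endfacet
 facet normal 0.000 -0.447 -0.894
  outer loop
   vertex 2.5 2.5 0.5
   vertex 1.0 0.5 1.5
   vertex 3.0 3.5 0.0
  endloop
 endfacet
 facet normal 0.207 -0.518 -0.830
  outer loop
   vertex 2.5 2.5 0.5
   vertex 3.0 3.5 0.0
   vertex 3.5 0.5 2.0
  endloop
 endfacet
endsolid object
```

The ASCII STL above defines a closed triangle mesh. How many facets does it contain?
8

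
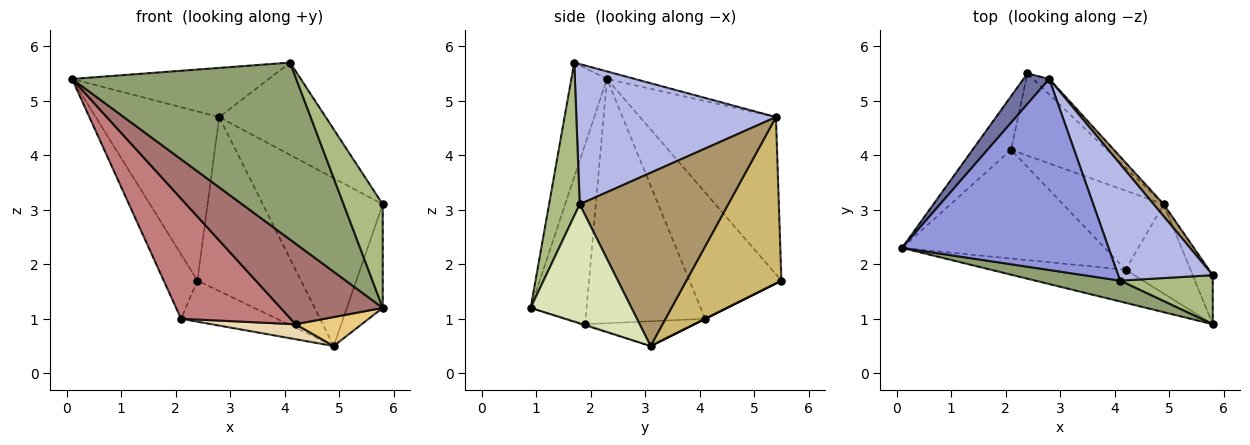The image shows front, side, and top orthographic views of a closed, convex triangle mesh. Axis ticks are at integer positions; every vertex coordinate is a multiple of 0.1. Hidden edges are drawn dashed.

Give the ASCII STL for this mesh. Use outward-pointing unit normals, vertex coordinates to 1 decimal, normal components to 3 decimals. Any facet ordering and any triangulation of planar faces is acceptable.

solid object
 facet normal -0.735 0.667 0.120
  outer loop
   vertex 2.8 5.4 4.7
   vertex 2.4 5.5 1.7
   vertex 0.1 2.3 5.4
  endloop
 endfacet
 facet normal -0.903 0.331 -0.275
  outer loop
   vertex 2.1 4.1 1.0
   vertex 0.1 2.3 5.4
   vertex 2.4 5.5 1.7
  endloop
 endfacet
 facet normal -0.035 0.249 0.968
  outer loop
   vertex 4.1 1.7 5.7
   vertex 2.8 5.4 4.7
   vertex 0.1 2.3 5.4
  endloop
 endfacet
 facet normal 0.758 0.405 0.511
  outer loop
   vertex 4.1 1.7 5.7
   vertex 5.8 1.8 3.1
   vertex 2.8 5.4 4.7
  endloop
 endfacet
 facet normal -0.156 -0.981 0.116
  outer loop
   vertex 4.1 1.7 5.7
   vertex 0.1 2.3 5.4
   vertex 5.8 0.9 1.2
  endloop
 endfacet
 facet normal 0.578 -0.738 0.349
  outer loop
   vertex 4.1 1.7 5.7
   vertex 5.8 0.9 1.2
   vertex 5.8 1.8 3.1
  endloop
 endfacet
 facet normal 0.000 0.447 -0.894
  outer loop
   vertex 4.9 3.1 0.5
   vertex 2.1 4.1 1.0
   vertex 2.4 5.5 1.7
  endloop
 endfacet
 facet normal 0.931 0.331 -0.157
  outer loop
   vertex 4.9 3.1 0.5
   vertex 5.8 1.8 3.1
   vertex 5.8 0.9 1.2
  endloop
 endfacet
 facet normal 0.777 0.628 0.045
  outer loop
   vertex 4.9 3.1 0.5
   vertex 2.8 5.4 4.7
   vertex 5.8 1.8 3.1
  endloop
 endfacet
 facet normal 0.675 0.735 -0.065
  outer loop
   vertex 4.9 3.1 0.5
   vertex 2.4 5.5 1.7
   vertex 2.8 5.4 4.7
  endloop
 endfacet
 facet normal -0.015 -0.309 -0.951
  outer loop
   vertex 4.2 1.9 0.9
   vertex 4.9 3.1 0.5
   vertex 5.8 0.9 1.2
  endloop
 endfacet
 facet normal -0.235 -0.181 -0.955
  outer loop
   vertex 4.2 1.9 0.9
   vertex 2.1 4.1 1.0
   vertex 4.9 3.1 0.5
  endloop
 endfacet
 facet normal -0.452 -0.825 -0.339
  outer loop
   vertex 4.2 1.9 0.9
   vertex 5.8 0.9 1.2
   vertex 0.1 2.3 5.4
  endloop
 endfacet
 facet normal -0.629 -0.577 -0.522
  outer loop
   vertex 4.2 1.9 0.9
   vertex 0.1 2.3 5.4
   vertex 2.1 4.1 1.0
  endloop
 endfacet
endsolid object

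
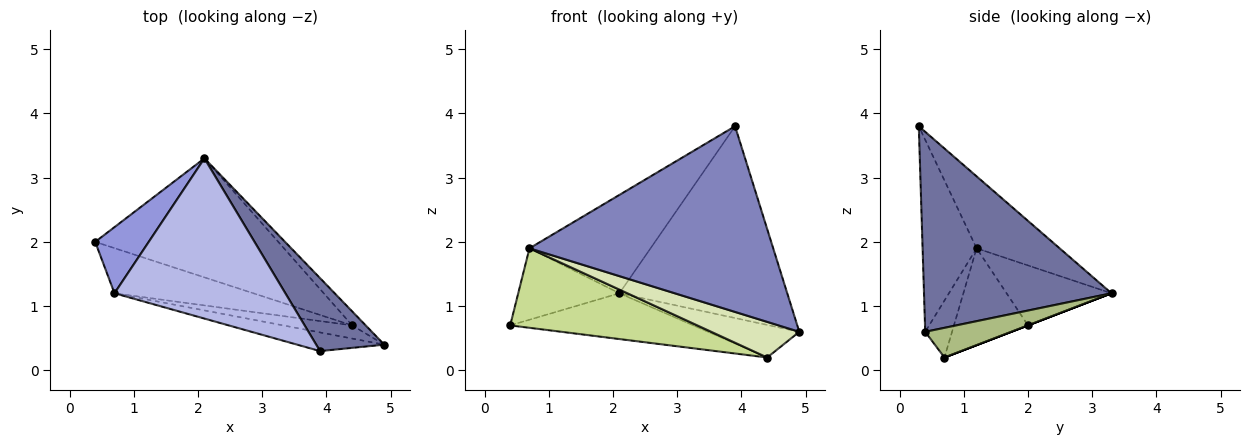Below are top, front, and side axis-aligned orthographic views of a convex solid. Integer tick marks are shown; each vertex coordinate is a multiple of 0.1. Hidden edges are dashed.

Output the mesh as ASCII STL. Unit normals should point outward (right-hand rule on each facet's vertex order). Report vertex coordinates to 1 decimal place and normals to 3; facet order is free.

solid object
 facet normal 0.722 0.646 0.246
  outer loop
   vertex 3.9 0.3 3.8
   vertex 4.9 0.4 0.6
   vertex 2.1 3.3 1.2
  endloop
 endfacet
 facet normal -0.215 -0.972 -0.098
  outer loop
   vertex 0.7 1.2 1.9
   vertex 4.9 0.4 0.6
   vertex 3.9 0.3 3.8
  endloop
 endfacet
 facet normal -0.606 0.584 0.541
  outer loop
   vertex 0.7 1.2 1.9
   vertex 2.1 3.3 1.2
   vertex 0.4 2.0 0.7
  endloop
 endfacet
 facet normal -0.338 0.493 0.802
  outer loop
   vertex 0.7 1.2 1.9
   vertex 3.9 0.3 3.8
   vertex 2.1 3.3 1.2
  endloop
 endfacet
 facet normal 0.000 0.359 -0.933
  outer loop
   vertex 4.4 0.7 0.2
   vertex 0.4 2.0 0.7
   vertex 2.1 3.3 1.2
  endloop
 endfacet
 facet normal 0.655 0.694 -0.298
  outer loop
   vertex 4.4 0.7 0.2
   vertex 2.1 3.3 1.2
   vertex 4.9 0.4 0.6
  endloop
 endfacet
 facet normal -0.326 -0.822 -0.467
  outer loop
   vertex 4.4 0.7 0.2
   vertex 0.7 1.2 1.9
   vertex 0.4 2.0 0.7
  endloop
 endfacet
 facet normal -0.275 -0.902 -0.333
  outer loop
   vertex 4.4 0.7 0.2
   vertex 4.9 0.4 0.6
   vertex 0.7 1.2 1.9
  endloop
 endfacet
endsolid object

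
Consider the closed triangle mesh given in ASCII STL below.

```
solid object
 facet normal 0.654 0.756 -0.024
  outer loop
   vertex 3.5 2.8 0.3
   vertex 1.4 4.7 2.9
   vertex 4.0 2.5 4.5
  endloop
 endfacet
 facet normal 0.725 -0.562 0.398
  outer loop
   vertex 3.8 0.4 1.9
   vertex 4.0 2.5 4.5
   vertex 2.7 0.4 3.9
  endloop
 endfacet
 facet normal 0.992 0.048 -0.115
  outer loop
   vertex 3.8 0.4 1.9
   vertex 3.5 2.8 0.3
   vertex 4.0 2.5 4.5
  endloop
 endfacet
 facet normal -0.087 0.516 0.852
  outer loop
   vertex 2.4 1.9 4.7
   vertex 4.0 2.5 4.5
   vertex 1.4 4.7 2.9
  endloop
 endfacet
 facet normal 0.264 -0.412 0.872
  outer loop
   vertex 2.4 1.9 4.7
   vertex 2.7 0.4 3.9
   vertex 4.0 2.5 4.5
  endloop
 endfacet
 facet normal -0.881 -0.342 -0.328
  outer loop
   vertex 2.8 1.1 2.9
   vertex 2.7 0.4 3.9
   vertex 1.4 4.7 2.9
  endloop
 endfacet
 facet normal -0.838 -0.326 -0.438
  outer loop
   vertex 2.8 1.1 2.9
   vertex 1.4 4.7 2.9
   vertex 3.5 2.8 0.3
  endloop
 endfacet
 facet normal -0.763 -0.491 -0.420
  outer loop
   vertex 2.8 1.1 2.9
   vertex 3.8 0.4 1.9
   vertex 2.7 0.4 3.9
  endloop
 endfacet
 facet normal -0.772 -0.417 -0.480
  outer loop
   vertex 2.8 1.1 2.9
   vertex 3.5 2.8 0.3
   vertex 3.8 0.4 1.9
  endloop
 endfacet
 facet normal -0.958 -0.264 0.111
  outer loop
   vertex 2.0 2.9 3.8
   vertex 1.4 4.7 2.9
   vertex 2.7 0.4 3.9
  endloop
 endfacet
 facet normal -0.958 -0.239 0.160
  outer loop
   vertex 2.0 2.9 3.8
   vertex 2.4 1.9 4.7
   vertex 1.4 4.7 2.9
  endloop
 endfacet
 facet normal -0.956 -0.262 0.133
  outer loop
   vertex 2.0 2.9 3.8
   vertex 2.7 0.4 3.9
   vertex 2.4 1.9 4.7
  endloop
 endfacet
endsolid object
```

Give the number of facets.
12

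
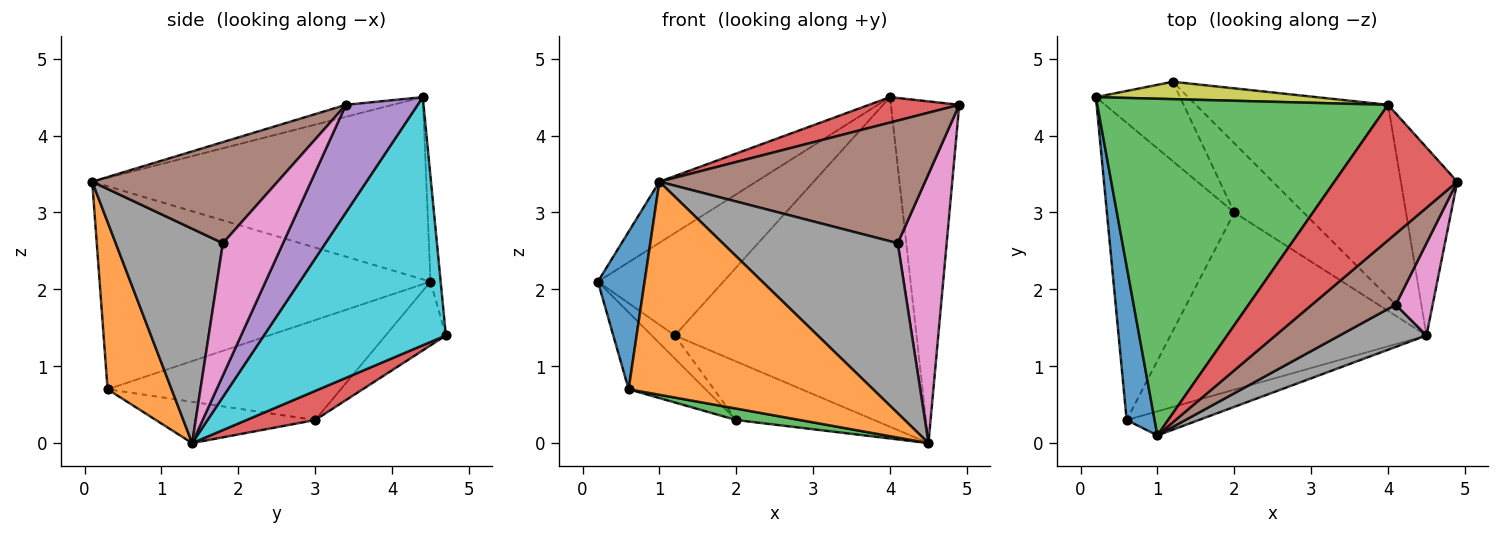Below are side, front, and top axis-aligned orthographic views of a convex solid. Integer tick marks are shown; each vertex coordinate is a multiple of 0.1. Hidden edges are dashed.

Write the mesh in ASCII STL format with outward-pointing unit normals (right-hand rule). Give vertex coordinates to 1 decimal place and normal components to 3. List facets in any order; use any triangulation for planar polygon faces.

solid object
 facet normal -0.981 -0.138 0.135
  outer loop
   vertex 0.6 0.3 0.7
   vertex 1.0 0.1 3.4
   vertex 0.2 4.5 2.1
  endloop
 endfacet
 facet normal 0.252 -0.962 -0.109
  outer loop
   vertex 0.6 0.3 0.7
   vertex 4.5 1.4 0.0
   vertex 1.0 0.1 3.4
  endloop
 endfacet
 facet normal -0.525 0.152 0.837
  outer loop
   vertex 4.0 4.4 4.5
   vertex 0.2 4.5 2.1
   vertex 1.0 0.1 3.4
  endloop
 endfacet
 facet normal -0.095 -0.184 0.978
  outer loop
   vertex 4.0 4.4 4.5
   vertex 1.0 0.1 3.4
   vertex 4.9 3.4 4.4
  endloop
 endfacet
 facet normal 0.677 0.645 -0.355
  outer loop
   vertex 4.0 4.4 4.5
   vertex 4.9 3.4 4.4
   vertex 4.5 1.4 0.0
  endloop
 endfacet
 facet normal 0.517 -0.741 0.429
  outer loop
   vertex 4.1 1.8 2.6
   vertex 4.9 3.4 4.4
   vertex 1.0 0.1 3.4
  endloop
 endfacet
 facet normal 0.758 -0.617 0.212
  outer loop
   vertex 4.1 1.8 2.6
   vertex 4.5 1.4 0.0
   vertex 4.9 3.4 4.4
  endloop
 endfacet
 facet normal 0.511 -0.834 0.207
  outer loop
   vertex 4.1 1.8 2.6
   vertex 1.0 0.1 3.4
   vertex 4.5 1.4 0.0
  endloop
 endfacet
 facet normal -0.080 0.983 0.167
  outer loop
   vertex 1.2 4.7 1.4
   vertex 0.2 4.5 2.1
   vertex 4.0 4.4 4.5
  endloop
 endfacet
 facet normal 0.545 0.724 -0.422
  outer loop
   vertex 1.2 4.7 1.4
   vertex 4.0 4.4 4.5
   vertex 4.5 1.4 0.0
  endloop
 endfacet
 facet normal -0.605 0.199 -0.771
  outer loop
   vertex 2.0 3.0 0.3
   vertex 0.6 0.3 0.7
   vertex 0.2 4.5 2.1
  endloop
 endfacet
 facet normal -0.589 0.225 -0.776
  outer loop
   vertex 2.0 3.0 0.3
   vertex 0.2 4.5 2.1
   vertex 1.2 4.7 1.4
  endloop
 endfacet
 facet normal -0.159 -0.064 -0.985
  outer loop
   vertex 2.0 3.0 0.3
   vertex 4.5 1.4 0.0
   vertex 0.6 0.3 0.7
  endloop
 endfacet
 facet normal 0.306 0.615 -0.727
  outer loop
   vertex 2.0 3.0 0.3
   vertex 1.2 4.7 1.4
   vertex 4.5 1.4 0.0
  endloop
 endfacet
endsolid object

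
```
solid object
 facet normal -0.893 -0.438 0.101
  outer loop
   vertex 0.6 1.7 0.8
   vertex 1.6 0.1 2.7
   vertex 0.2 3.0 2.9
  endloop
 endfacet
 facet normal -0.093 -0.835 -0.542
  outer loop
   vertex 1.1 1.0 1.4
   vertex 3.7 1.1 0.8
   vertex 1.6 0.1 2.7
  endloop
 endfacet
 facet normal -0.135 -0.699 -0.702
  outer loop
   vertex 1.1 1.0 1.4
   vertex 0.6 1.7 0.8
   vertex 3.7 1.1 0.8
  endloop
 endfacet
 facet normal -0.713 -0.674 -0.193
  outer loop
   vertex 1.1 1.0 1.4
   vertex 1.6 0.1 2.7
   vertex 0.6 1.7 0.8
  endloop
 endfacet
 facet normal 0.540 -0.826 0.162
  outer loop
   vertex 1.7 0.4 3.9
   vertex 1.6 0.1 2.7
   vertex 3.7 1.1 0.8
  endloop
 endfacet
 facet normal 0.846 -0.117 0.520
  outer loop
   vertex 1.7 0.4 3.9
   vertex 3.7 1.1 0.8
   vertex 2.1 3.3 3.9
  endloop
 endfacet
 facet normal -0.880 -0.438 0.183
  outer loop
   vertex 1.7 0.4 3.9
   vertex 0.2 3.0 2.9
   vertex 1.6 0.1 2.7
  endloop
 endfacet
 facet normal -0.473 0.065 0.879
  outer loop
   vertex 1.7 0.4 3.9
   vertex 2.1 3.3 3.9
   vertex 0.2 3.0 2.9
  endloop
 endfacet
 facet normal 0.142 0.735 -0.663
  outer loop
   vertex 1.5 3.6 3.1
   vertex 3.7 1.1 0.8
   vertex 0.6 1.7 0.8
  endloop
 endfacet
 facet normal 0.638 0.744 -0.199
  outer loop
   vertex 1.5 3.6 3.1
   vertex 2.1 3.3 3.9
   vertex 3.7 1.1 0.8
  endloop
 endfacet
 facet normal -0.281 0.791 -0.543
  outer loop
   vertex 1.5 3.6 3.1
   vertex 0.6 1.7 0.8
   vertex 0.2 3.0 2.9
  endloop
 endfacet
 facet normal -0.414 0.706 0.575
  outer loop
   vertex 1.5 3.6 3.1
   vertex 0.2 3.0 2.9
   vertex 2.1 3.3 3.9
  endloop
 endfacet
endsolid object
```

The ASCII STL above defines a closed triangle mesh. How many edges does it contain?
18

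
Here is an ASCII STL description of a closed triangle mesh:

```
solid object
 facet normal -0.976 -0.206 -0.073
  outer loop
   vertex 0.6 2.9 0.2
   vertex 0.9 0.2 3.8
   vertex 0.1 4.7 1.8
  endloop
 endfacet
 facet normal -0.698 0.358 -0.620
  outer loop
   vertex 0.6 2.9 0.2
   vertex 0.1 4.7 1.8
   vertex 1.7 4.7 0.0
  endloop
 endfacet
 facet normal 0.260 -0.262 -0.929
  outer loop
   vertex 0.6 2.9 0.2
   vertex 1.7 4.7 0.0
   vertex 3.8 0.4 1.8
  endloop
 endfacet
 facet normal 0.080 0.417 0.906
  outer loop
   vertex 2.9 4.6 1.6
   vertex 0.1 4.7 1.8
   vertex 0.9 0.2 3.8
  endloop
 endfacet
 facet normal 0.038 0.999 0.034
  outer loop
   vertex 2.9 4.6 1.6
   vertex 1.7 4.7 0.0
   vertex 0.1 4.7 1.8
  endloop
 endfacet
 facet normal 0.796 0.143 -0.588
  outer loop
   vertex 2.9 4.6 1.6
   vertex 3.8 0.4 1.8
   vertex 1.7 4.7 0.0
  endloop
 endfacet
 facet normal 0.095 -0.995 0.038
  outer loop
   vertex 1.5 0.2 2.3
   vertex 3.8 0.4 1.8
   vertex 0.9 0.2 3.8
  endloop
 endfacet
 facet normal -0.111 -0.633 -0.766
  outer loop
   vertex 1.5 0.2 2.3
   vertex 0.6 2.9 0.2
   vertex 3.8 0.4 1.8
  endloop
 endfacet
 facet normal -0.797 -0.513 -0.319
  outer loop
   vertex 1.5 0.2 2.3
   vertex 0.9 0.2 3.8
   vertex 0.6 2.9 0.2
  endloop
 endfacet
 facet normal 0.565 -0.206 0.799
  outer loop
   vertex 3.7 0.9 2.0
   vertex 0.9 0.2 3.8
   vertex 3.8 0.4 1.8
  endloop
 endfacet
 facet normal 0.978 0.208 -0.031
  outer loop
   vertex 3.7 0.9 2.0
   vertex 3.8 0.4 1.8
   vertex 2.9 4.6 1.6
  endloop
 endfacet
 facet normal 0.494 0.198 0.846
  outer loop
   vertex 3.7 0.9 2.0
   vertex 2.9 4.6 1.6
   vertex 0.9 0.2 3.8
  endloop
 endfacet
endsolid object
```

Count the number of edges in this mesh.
18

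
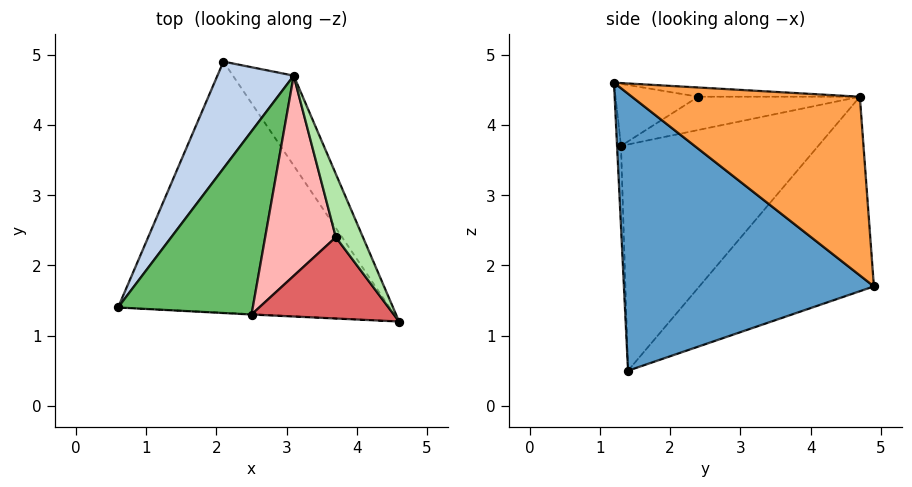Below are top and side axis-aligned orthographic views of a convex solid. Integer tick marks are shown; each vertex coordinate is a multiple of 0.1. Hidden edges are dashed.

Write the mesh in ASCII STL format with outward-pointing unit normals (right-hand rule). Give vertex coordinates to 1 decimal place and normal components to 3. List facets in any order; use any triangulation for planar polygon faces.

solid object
 facet normal 0.713 -0.066 -0.698
  outer loop
   vertex 2.1 4.9 1.7
   vertex 4.6 1.2 4.6
   vertex 0.6 1.4 0.5
  endloop
 endfacet
 facet normal -0.898 0.264 0.352
  outer loop
   vertex 3.1 4.7 4.4
   vertex 2.1 4.9 1.7
   vertex 0.6 1.4 0.5
  endloop
 endfacet
 facet normal 0.883 0.361 -0.300
  outer loop
   vertex 3.1 4.7 4.4
   vertex 4.6 1.2 4.6
   vertex 2.1 4.9 1.7
  endloop
 endfacet
 facet normal -0.046 -0.999 -0.004
  outer loop
   vertex 2.5 1.3 3.7
   vertex 0.6 1.4 0.5
   vertex 4.6 1.2 4.6
  endloop
 endfacet
 facet normal -0.858 0.046 0.511
  outer loop
   vertex 2.5 1.3 3.7
   vertex 3.1 4.7 4.4
   vertex 0.6 1.4 0.5
  endloop
 endfacet
 facet normal -0.321 -0.084 0.943
  outer loop
   vertex 3.7 2.4 4.4
   vertex 4.6 1.2 4.6
   vertex 3.1 4.7 4.4
  endloop
 endfacet
 facet normal -0.396 -0.146 0.907
  outer loop
   vertex 3.7 2.4 4.4
   vertex 2.5 1.3 3.7
   vertex 4.6 1.2 4.6
  endloop
 endfacet
 facet normal -0.423 -0.110 0.899
  outer loop
   vertex 3.7 2.4 4.4
   vertex 3.1 4.7 4.4
   vertex 2.5 1.3 3.7
  endloop
 endfacet
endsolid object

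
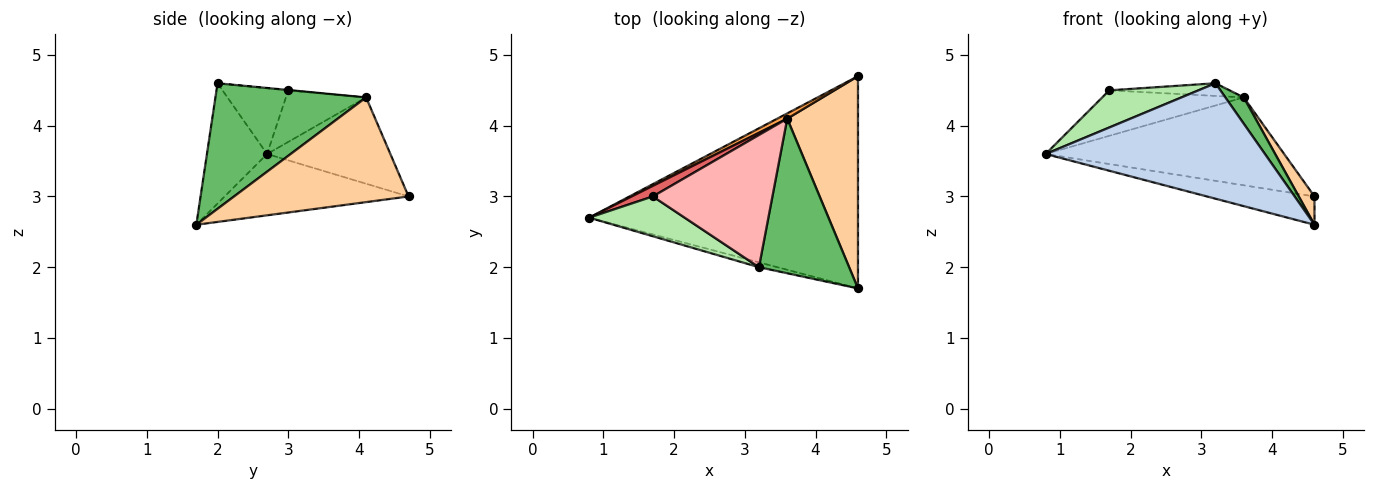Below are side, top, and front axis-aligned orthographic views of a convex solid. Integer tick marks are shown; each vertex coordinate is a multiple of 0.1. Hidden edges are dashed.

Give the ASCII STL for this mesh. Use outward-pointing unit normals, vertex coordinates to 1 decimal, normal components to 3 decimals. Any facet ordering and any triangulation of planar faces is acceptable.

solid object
 facet normal -0.221 0.129 -0.967
  outer loop
   vertex 4.6 4.7 3.0
   vertex 4.6 1.7 2.6
   vertex 0.8 2.7 3.6
  endloop
 endfacet
 facet normal -0.264 -0.964 -0.040
  outer loop
   vertex 3.2 2.0 4.6
   vertex 0.8 2.7 3.6
   vertex 4.6 1.7 2.6
  endloop
 endfacet
 facet normal -0.459 0.887 0.053
  outer loop
   vertex 3.6 4.1 4.4
   vertex 4.6 4.7 3.0
   vertex 0.8 2.7 3.6
  endloop
 endfacet
 facet normal 0.826 -0.074 0.558
  outer loop
   vertex 3.6 4.1 4.4
   vertex 4.6 1.7 2.6
   vertex 4.6 4.7 3.0
  endloop
 endfacet
 facet normal 0.808 -0.099 0.581
  outer loop
   vertex 3.6 4.1 4.4
   vertex 3.2 2.0 4.6
   vertex 4.6 1.7 2.6
  endloop
 endfacet
 facet normal -0.450 -0.609 0.653
  outer loop
   vertex 1.7 3.0 4.5
   vertex 0.8 2.7 3.6
   vertex 3.2 2.0 4.6
  endloop
 endfacet
 facet normal -0.483 0.853 0.199
  outer loop
   vertex 1.7 3.0 4.5
   vertex 3.6 4.1 4.4
   vertex 0.8 2.7 3.6
  endloop
 endfacet
 facet normal -0.003 0.095 0.995
  outer loop
   vertex 1.7 3.0 4.5
   vertex 3.2 2.0 4.6
   vertex 3.6 4.1 4.4
  endloop
 endfacet
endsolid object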